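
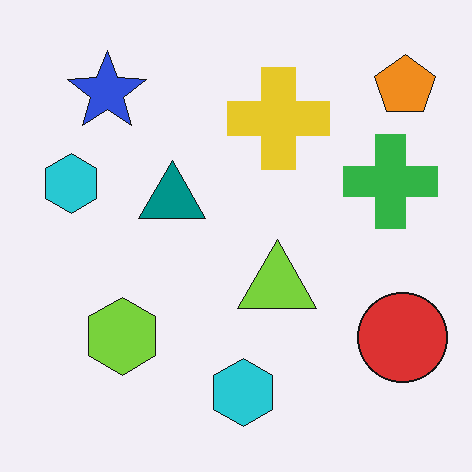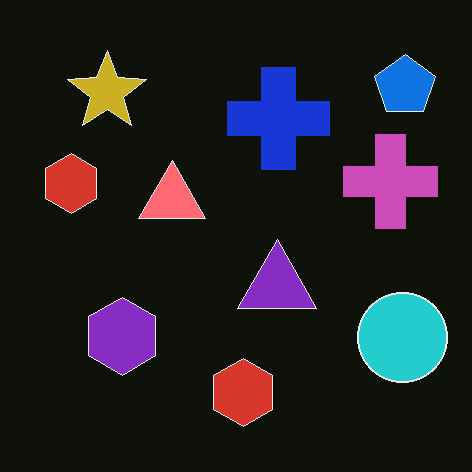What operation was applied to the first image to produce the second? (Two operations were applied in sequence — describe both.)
Given moderate JPEG compression, then color-inverted (negative).

Blocky 8×8 compression artifacts appear around shape edges and the flat background shows ringing — characteristic JPEG degradation. The light background has become dark and every shape's color is its complement — a photographic negative.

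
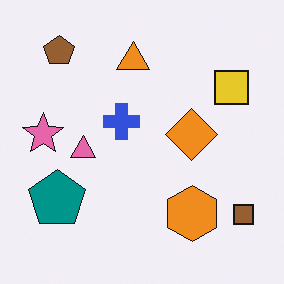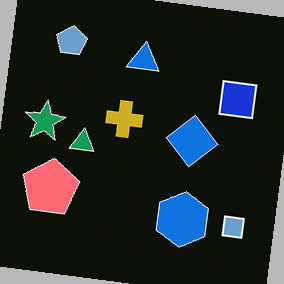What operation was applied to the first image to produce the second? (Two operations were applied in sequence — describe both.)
It was rotated clockwise by a slight angle, then color-inverted (negative).

Every shape is tilted by the same angle and the image corners show triangular fill wedges — a whole-image rotation by a non-right angle. The light background has become dark and every shape's color is its complement — a photographic negative.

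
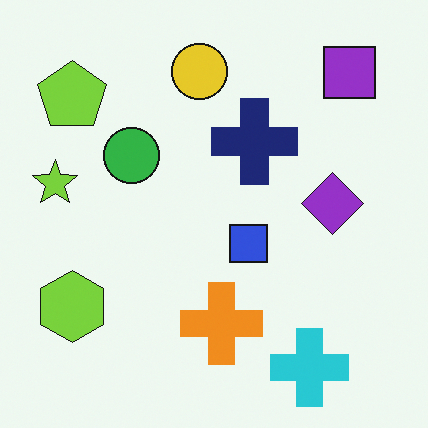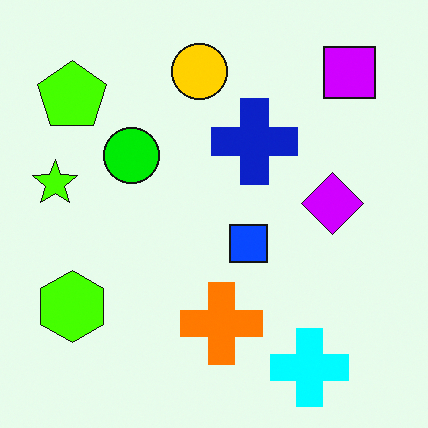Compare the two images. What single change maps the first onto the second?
The image was heavily oversaturated.

All colors are more vivid — a global saturation change.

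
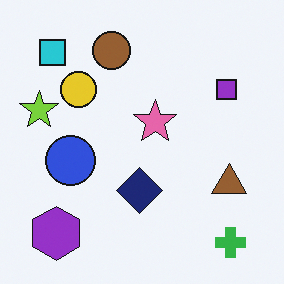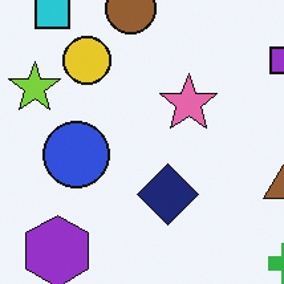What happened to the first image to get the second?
The image was cropped slightly and scaled back up.

The visible shapes are larger and the field of view is narrower; shapes near the original edges may be partly or wholly outside the frame — a crop-and-rescale.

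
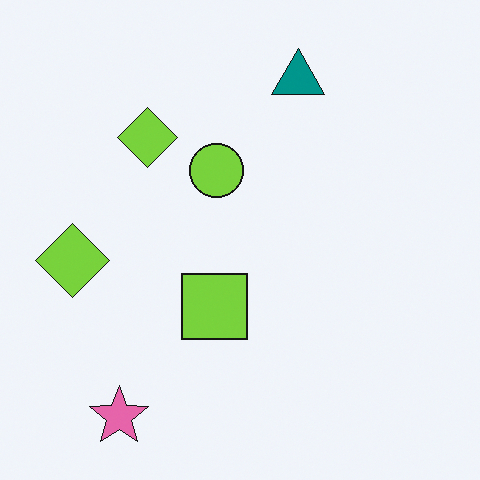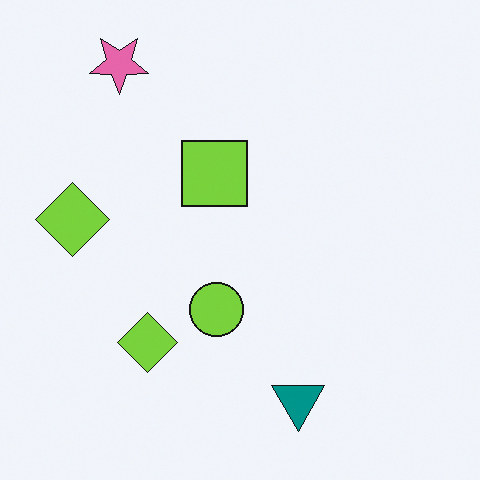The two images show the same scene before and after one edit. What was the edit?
The second image is the first flipped vertically (top ↔ bottom).

The pink star is in the bottom-left of the first image and the top-left of the second — shapes on opposite sides of the horizontal midline have swapped in a mirror flip.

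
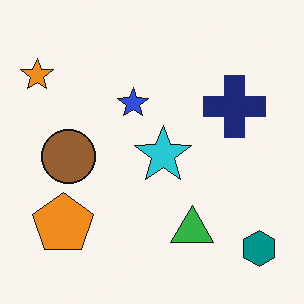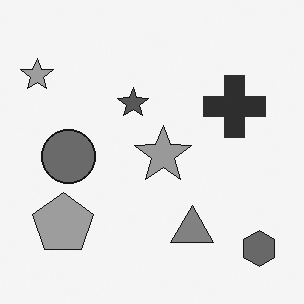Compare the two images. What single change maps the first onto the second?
This is the original image converted to grayscale.

All color is removed — every shape is now a shade of grey.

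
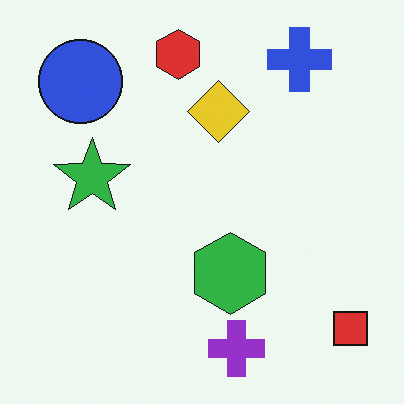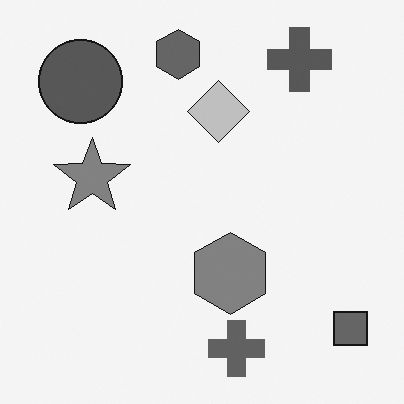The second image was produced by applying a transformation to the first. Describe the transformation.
The second image is the first converted to grayscale.

All color is removed — every shape is now a shade of grey.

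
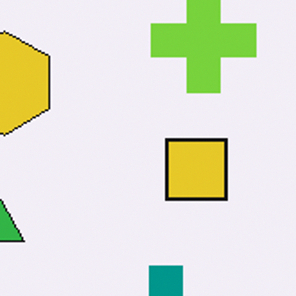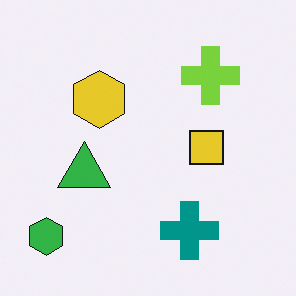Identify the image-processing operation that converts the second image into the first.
This is the original image cropped to a noticeably smaller region and rescaled.

The visible shapes are larger and the field of view is narrower; shapes near the original edges may be partly or wholly outside the frame — a crop-and-rescale.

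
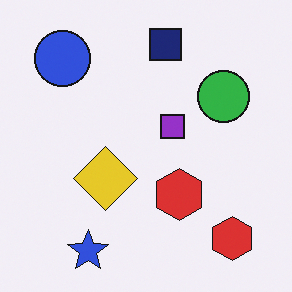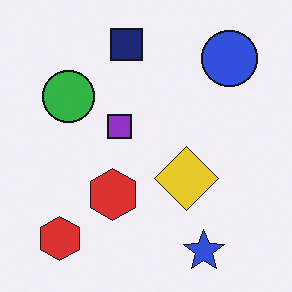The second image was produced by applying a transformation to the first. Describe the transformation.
It was flipped horizontally (left ↔ right).

The blue circle is in the top-left of the first image and the top-right of the second — shapes on opposite sides of the vertical midline have swapped in a mirror flip.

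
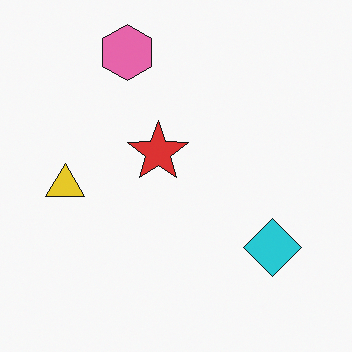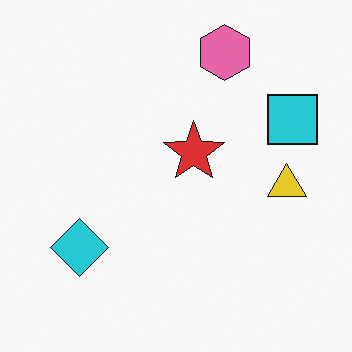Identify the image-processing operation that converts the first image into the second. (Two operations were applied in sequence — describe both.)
This is the original image flipped horizontally (left ↔ right), then overlaid with an additional cyan square.

The yellow triangle is in the left of the first image and the right of the second — shapes on opposite sides of the vertical midline have swapped in a mirror flip. A cyan square appears in the second image that is absent from the first.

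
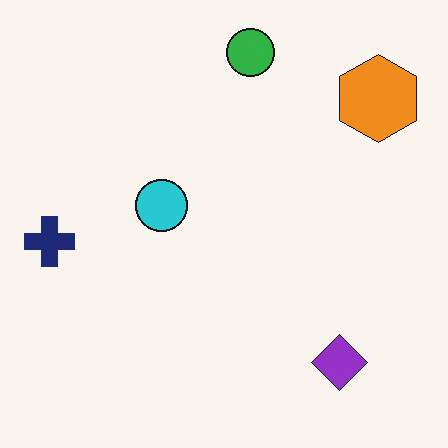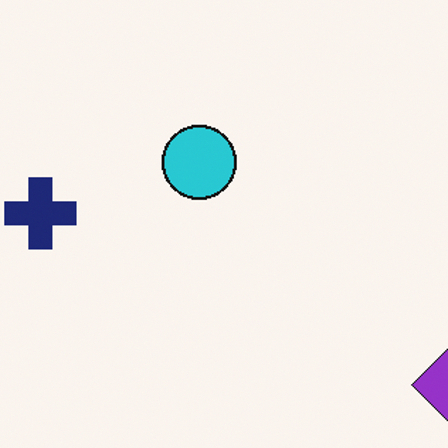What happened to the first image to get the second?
The transformation is: cropped slightly and scaled back up.

The visible shapes are larger and the field of view is narrower; shapes near the original edges may be partly or wholly outside the frame — a crop-and-rescale.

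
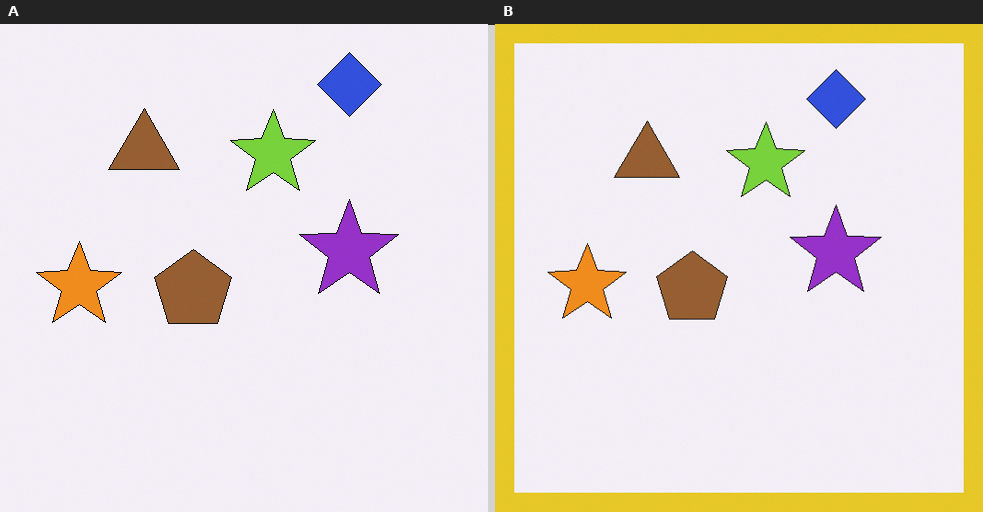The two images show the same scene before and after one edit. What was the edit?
The transformation is: framed with a yellow border.

A solid yellow frame runs around the edge of the right (B) image, with the content slightly shrunk inside it.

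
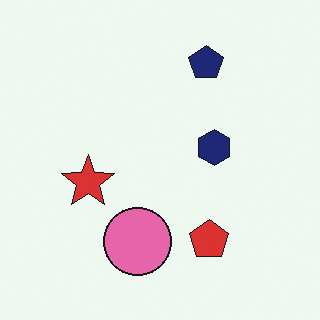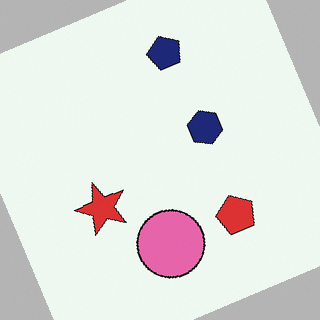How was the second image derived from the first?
It was rotated counter-clockwise by a clearly visible amount.

Every shape is tilted by the same angle and the image corners show triangular fill wedges — a whole-image rotation by a non-right angle.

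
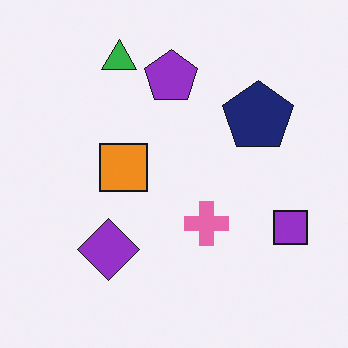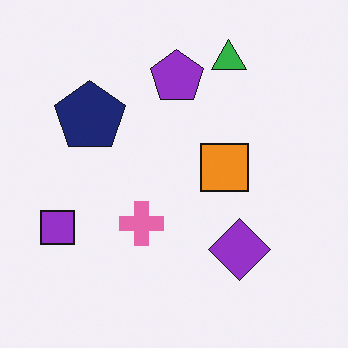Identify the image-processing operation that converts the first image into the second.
This is the original image flipped horizontally (left ↔ right).

The purple square is in the right of the first image and the left of the second — shapes on opposite sides of the vertical midline have swapped in a mirror flip.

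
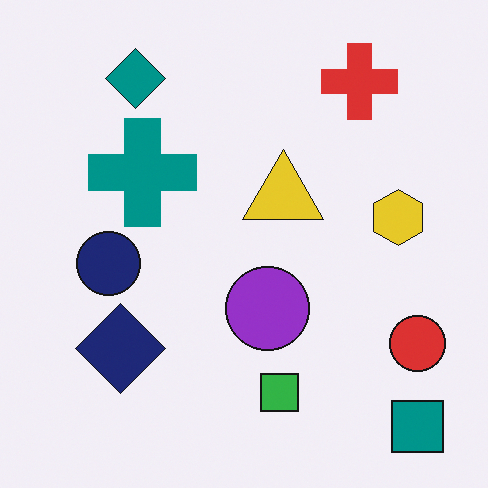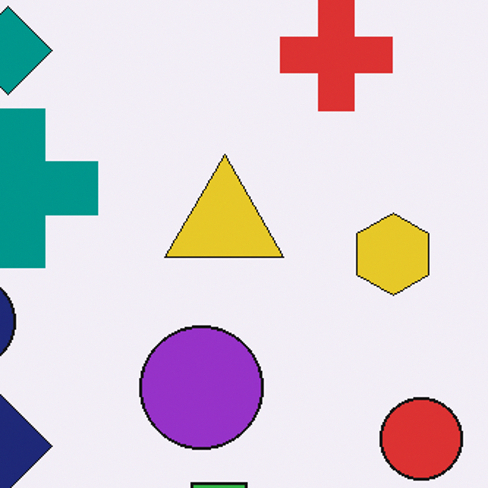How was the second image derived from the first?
This is the original image cropped slightly and scaled back up.

The visible shapes are larger and the field of view is narrower; shapes near the original edges may be partly or wholly outside the frame — a crop-and-rescale.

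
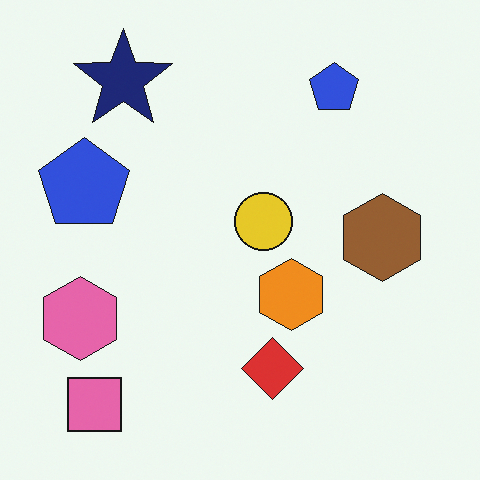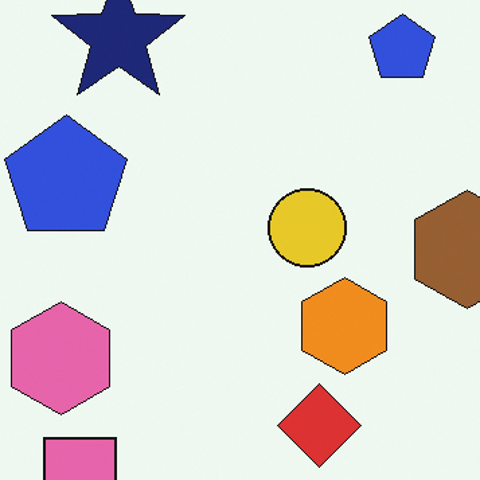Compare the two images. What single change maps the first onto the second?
It was cropped slightly and scaled back up.

The visible shapes are larger and the field of view is narrower; shapes near the original edges may be partly or wholly outside the frame — a crop-and-rescale.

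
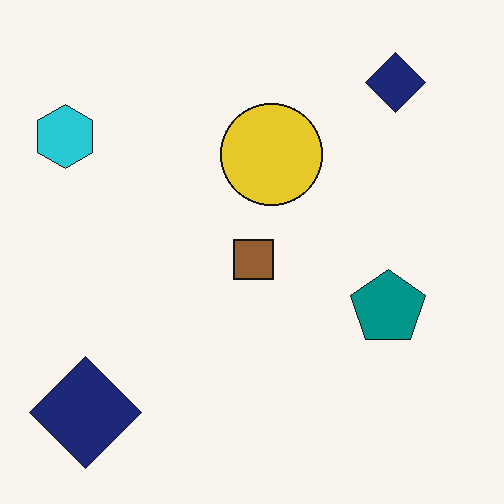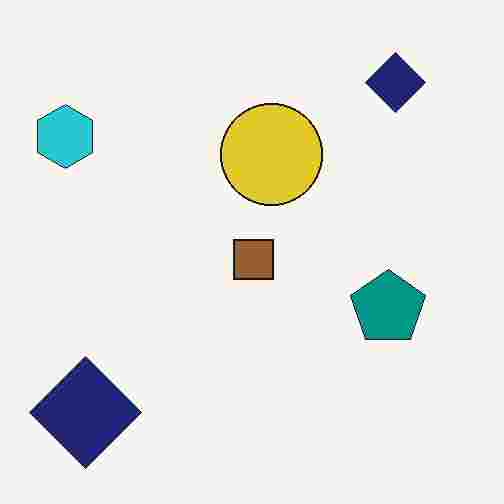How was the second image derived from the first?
The transformation is: degraded with heavy JPEG compression.

Blocky 8×8 compression artifacts appear around shape edges and the flat background shows ringing — characteristic JPEG degradation.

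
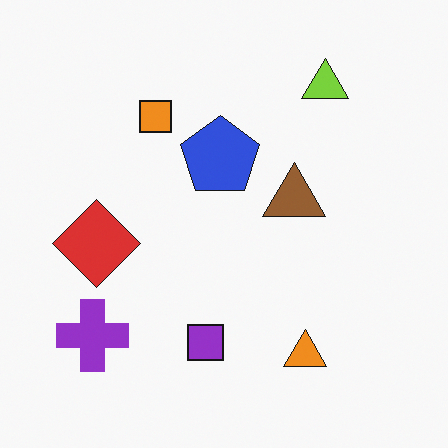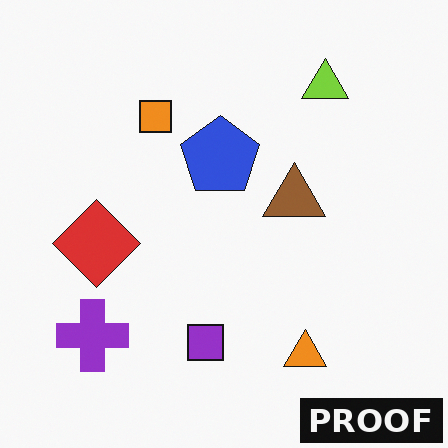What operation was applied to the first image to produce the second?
This is the original image watermarked with the text "PROOF" in the lower-right corner.

A dark label reading "PROOF" appears in the lower-right corner.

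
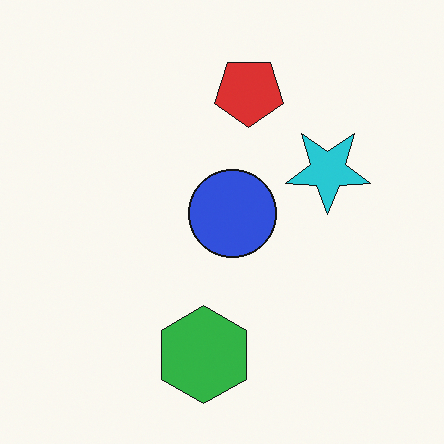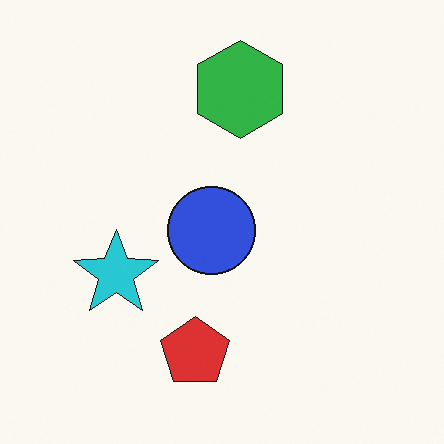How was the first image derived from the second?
The transformation is: rotated 180°.

The green hexagon sits in the top of the second image and the bottom of the first — consistent with a whole-image 180° rotation.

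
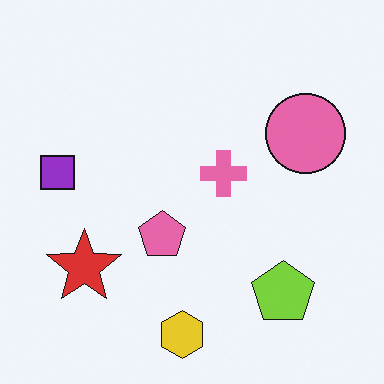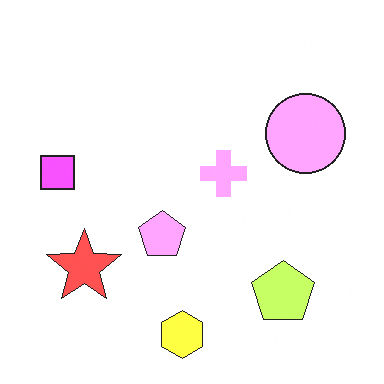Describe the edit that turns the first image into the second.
This is the original image substantially brightened.

Every pixel — background and shapes alike — is uniformly brightened.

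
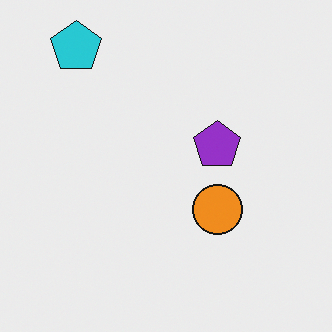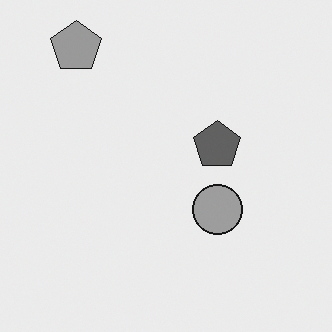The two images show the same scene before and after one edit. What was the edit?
The transformation is: converted to grayscale.

All color is removed — every shape is now a shade of grey.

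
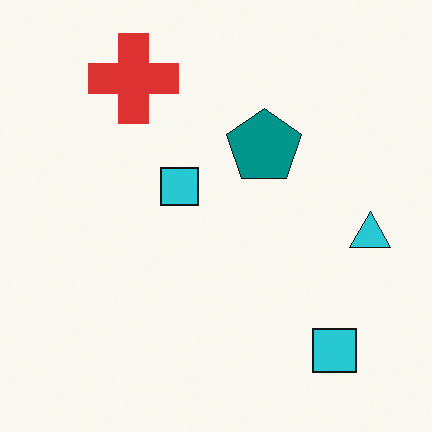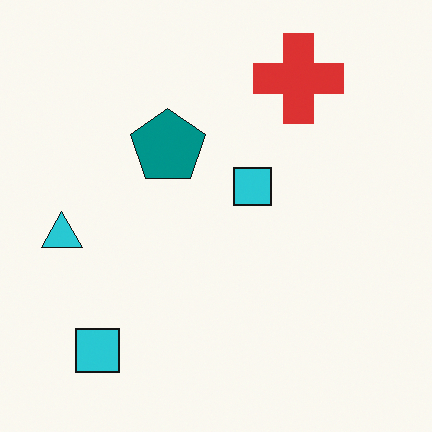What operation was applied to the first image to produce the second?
The image was flipped horizontally (left ↔ right).

The cyan triangle is in the right of the first image and the left of the second — shapes on opposite sides of the vertical midline have swapped in a mirror flip.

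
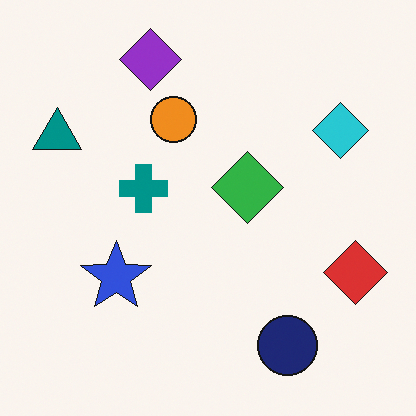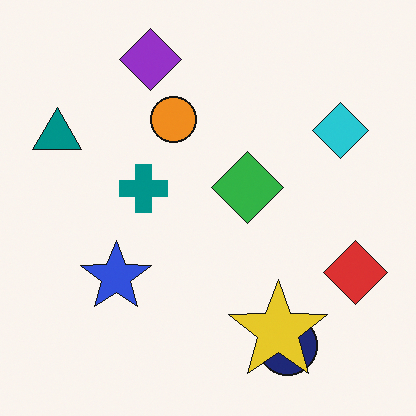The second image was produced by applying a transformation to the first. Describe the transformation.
This is the original image overlaid with an additional yellow star.

A yellow star appears in the second image that is absent from the first.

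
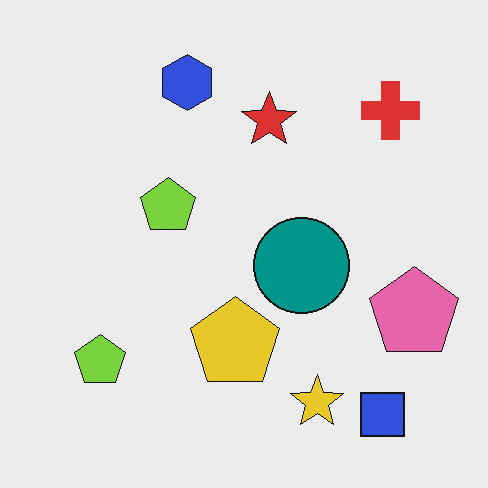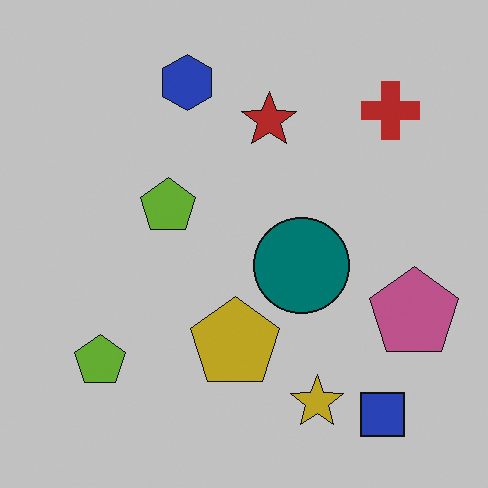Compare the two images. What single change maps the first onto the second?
The second image is the first darkened a little.

Every pixel — background and shapes alike — is uniformly darkened.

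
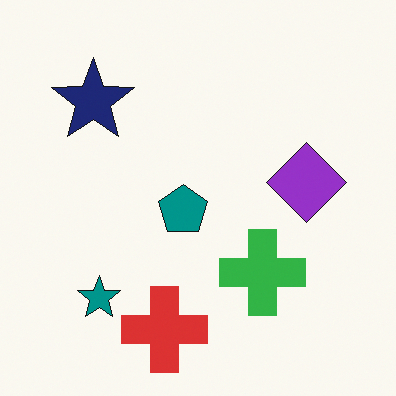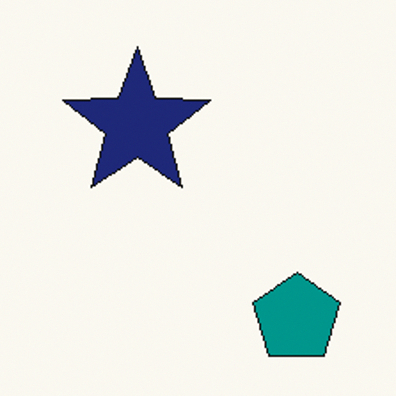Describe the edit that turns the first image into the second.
The image was cropped tightly and scaled back up.

The visible shapes are larger and the field of view is narrower; shapes near the original edges may be partly or wholly outside the frame — a crop-and-rescale.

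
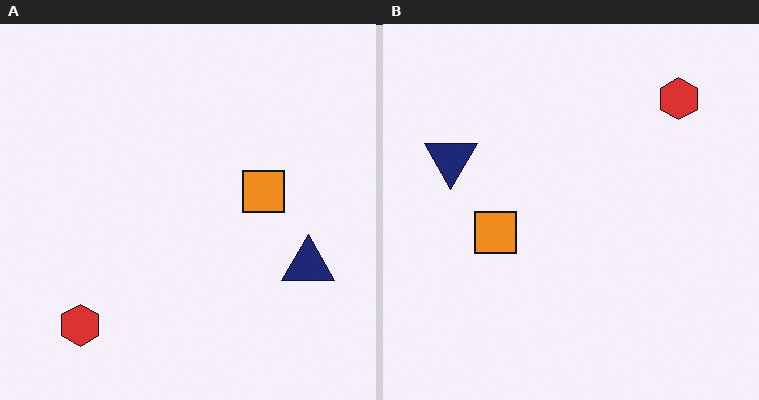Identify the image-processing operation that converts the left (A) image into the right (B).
Rotated 180°.

The red hexagon sits in the bottom-left of the left (A) image and the top-right of the right (B) — consistent with a whole-image 180° rotation.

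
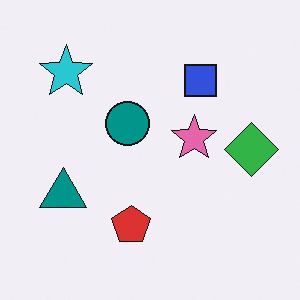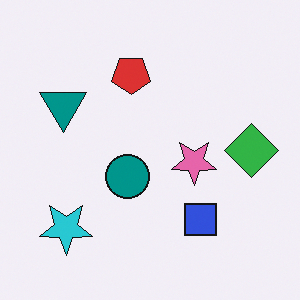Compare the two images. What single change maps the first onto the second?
It was flipped vertically (top ↔ bottom).

The cyan star is in the top-left of the first image and the bottom-left of the second — shapes on opposite sides of the horizontal midline have swapped in a mirror flip.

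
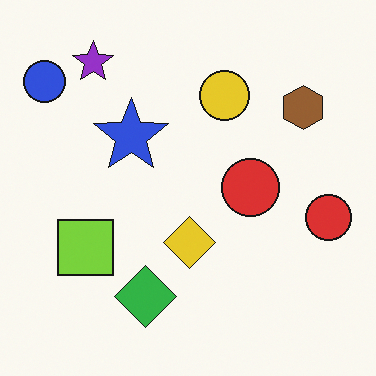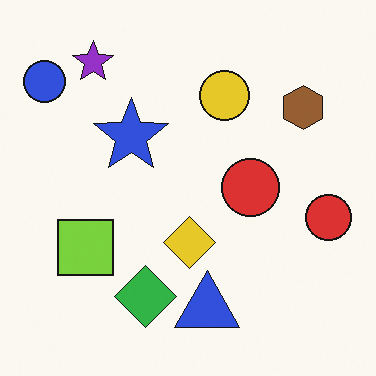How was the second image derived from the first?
The image was overlaid with an additional blue triangle.

A blue triangle appears in the second image that is absent from the first.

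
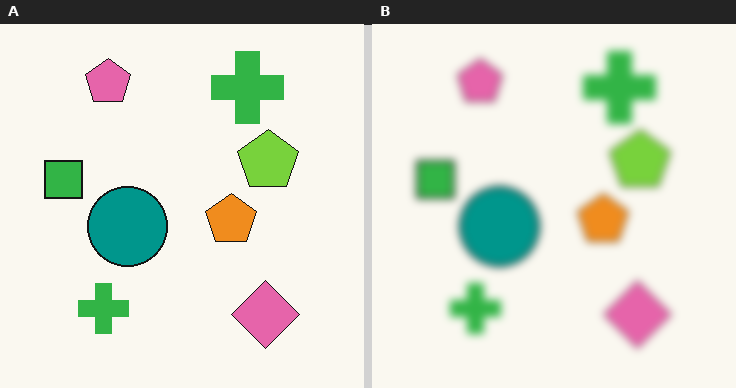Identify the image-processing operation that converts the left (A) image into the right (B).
Noticeably gaussian-blurred.

Shape edges and outlines are uniformly softened across the whole image.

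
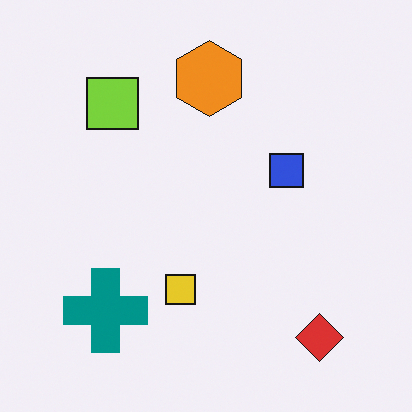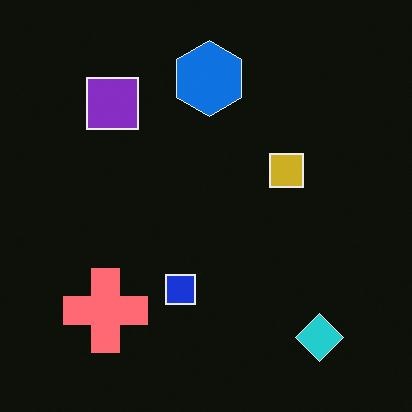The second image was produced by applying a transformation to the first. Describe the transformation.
The transformation is: color-inverted (negative).

The light background has become dark and every shape's color is its complement — a photographic negative.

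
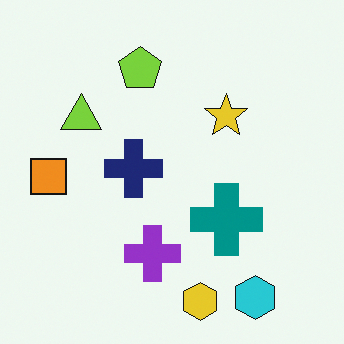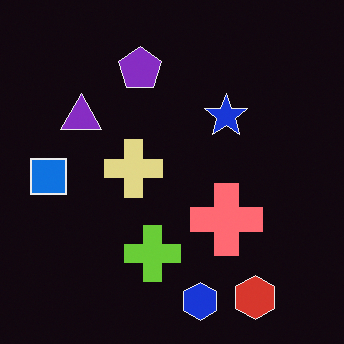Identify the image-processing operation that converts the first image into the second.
The transformation is: color-inverted (negative).

The light background has become dark and every shape's color is its complement — a photographic negative.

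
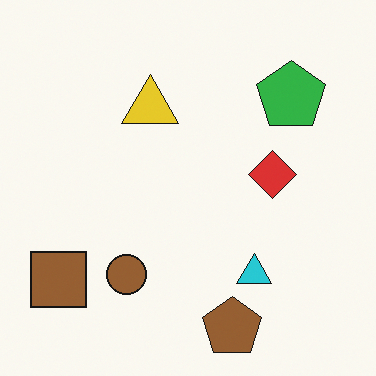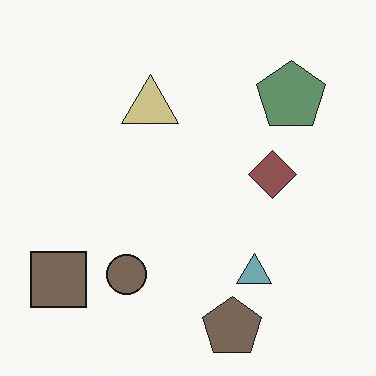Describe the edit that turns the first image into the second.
It was made much more muted (saturation change).

All colors are more muted and greyish — a global saturation change.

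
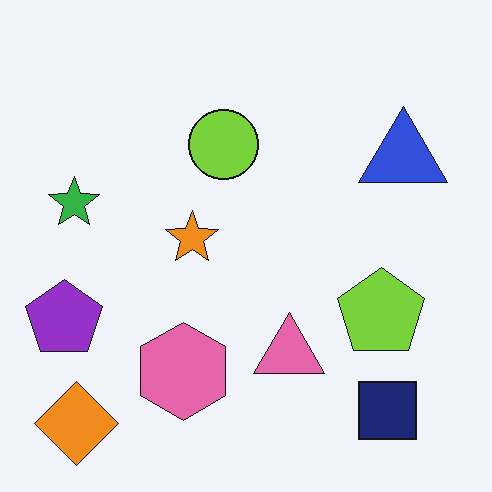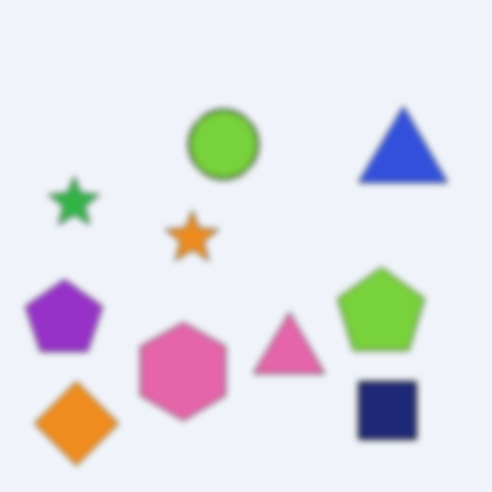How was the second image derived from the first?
The transformation is: moderately blurred.

Shape edges and outlines are uniformly softened across the whole image.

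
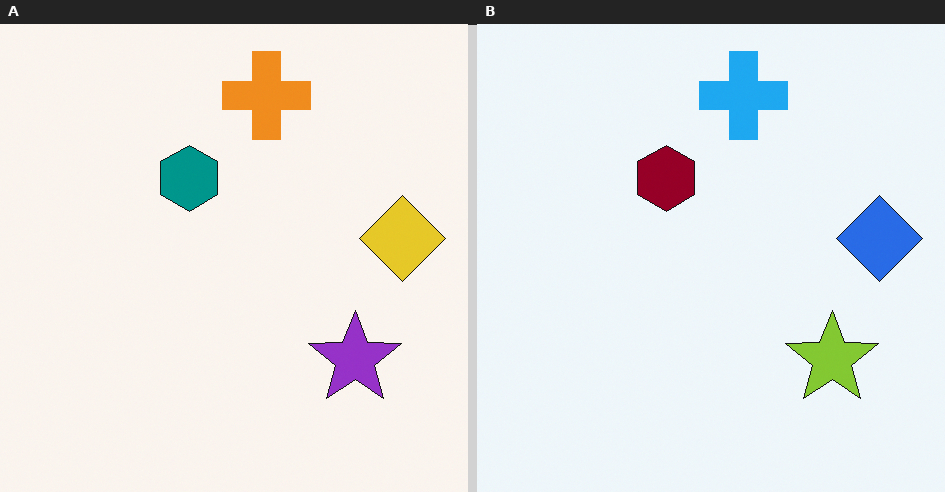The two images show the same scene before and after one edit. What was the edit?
The transformation is: hue-shifted by a large amount.

Every shape's color has rotated by the same amount around the hue wheel — a uniform hue shift.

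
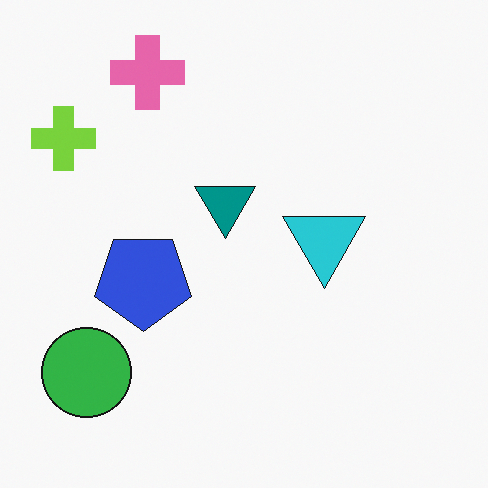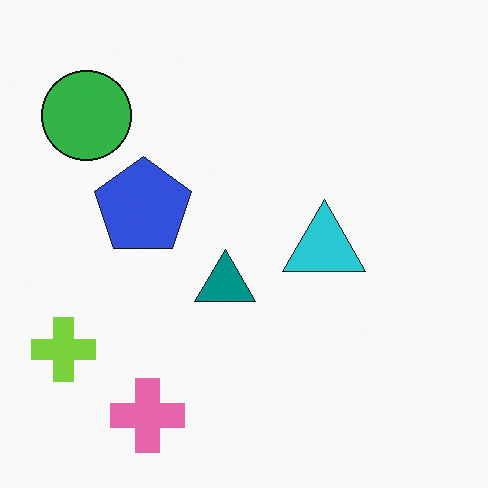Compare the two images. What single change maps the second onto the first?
The first image is the second flipped vertically (top ↔ bottom).

The pink cross is in the bottom-left of the second image and the top-left of the first — shapes on opposite sides of the horizontal midline have swapped in a mirror flip.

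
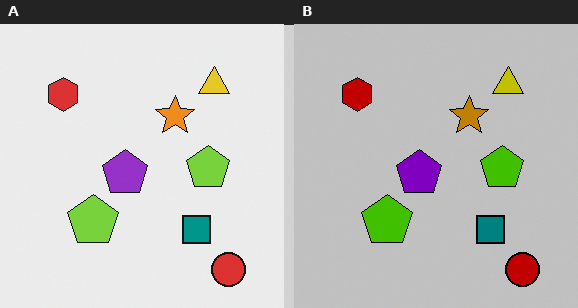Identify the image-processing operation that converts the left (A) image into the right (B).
The transformation is: aggressively posterized.

Each flat color has snapped to a coarser quantized level — most visibly, the near-white background has dropped to a flat grey.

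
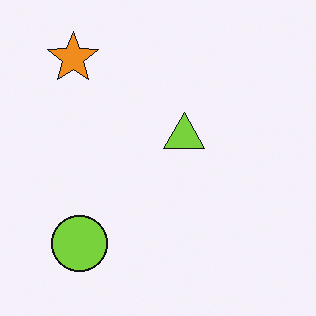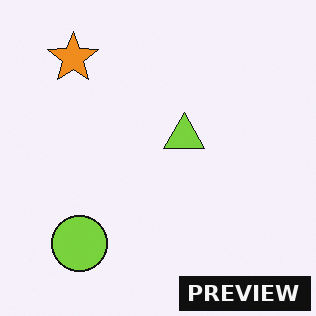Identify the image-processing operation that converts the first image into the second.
The transformation is: watermarked with the text "PREVIEW" in the lower-right corner.

A dark label reading "PREVIEW" appears in the lower-right corner.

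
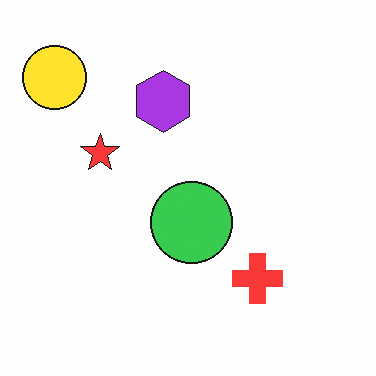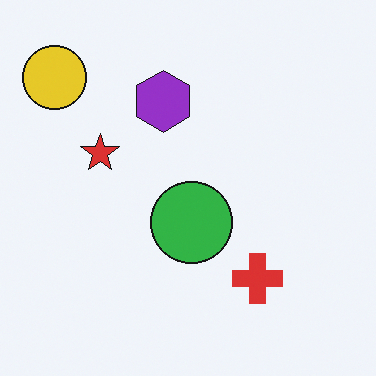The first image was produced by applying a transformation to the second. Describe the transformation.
It was slightly brightened.

Every pixel — background and shapes alike — is uniformly brightened.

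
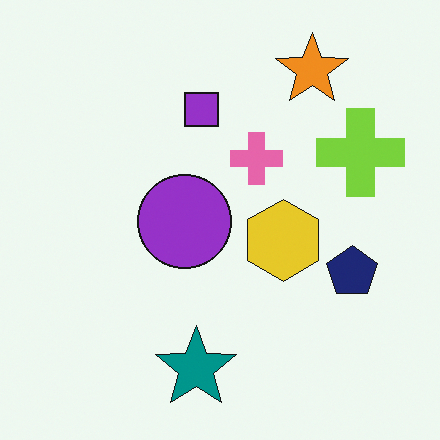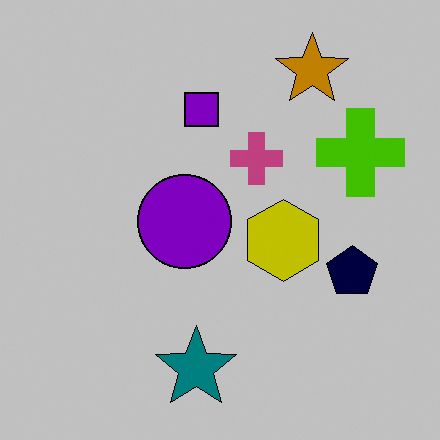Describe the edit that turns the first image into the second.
This is the original image aggressively posterized.

Each flat color has snapped to a coarser quantized level — most visibly, the near-white background has dropped to a flat grey.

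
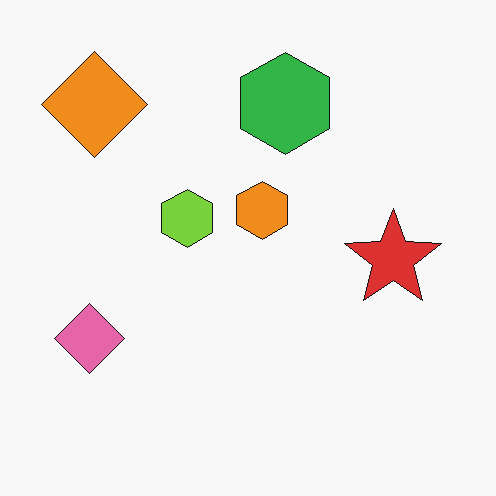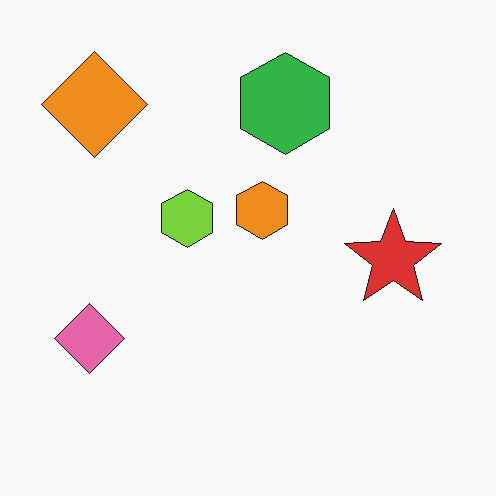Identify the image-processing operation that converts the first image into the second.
The second image is the first JPEG-compressed with visible artifacts.

Blocky 8×8 compression artifacts appear around shape edges and the flat background shows ringing — characteristic JPEG degradation.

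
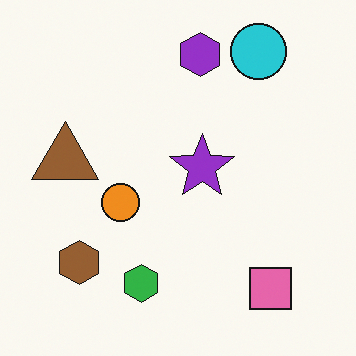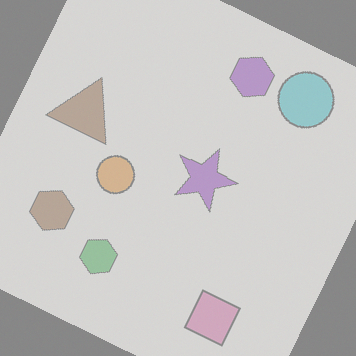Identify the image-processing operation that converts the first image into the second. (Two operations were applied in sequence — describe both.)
The second image is the first rotated clockwise by a moderate amount, then washed out (contrast reduced).

Every shape is tilted by the same angle and the image corners show triangular fill wedges — a whole-image rotation by a non-right angle. Tones are pushed toward mid-grey across the whole image — a global contrast change.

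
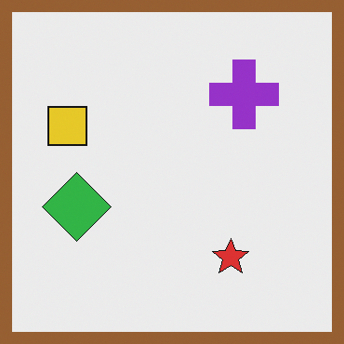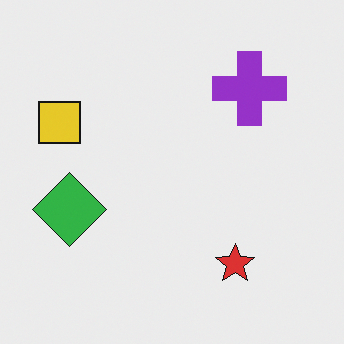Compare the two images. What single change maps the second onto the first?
The first image is the second framed with a brown border.

A solid brown frame runs around the edge of the first image, with the content slightly shrunk inside it.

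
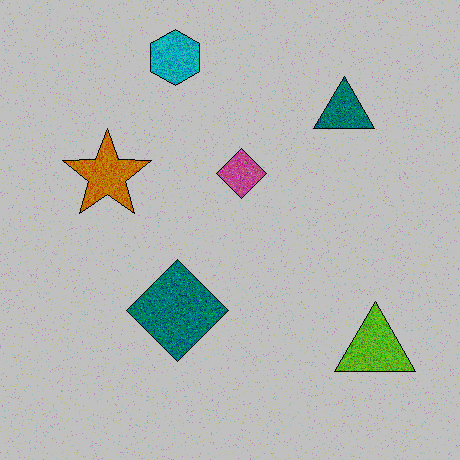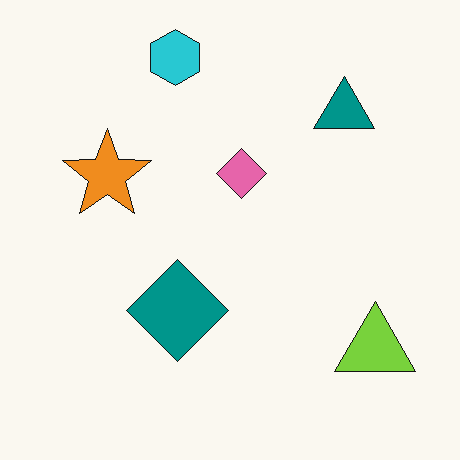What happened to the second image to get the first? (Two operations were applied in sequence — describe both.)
Degraded with visible gaussian noise, then aggressively posterized.

Random speckle covers the whole image, including the flat background. Each flat color has snapped to a coarser quantized level — most visibly, the near-white background has dropped to a flat grey.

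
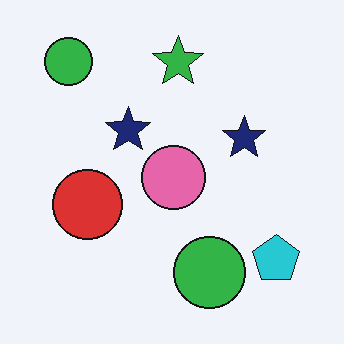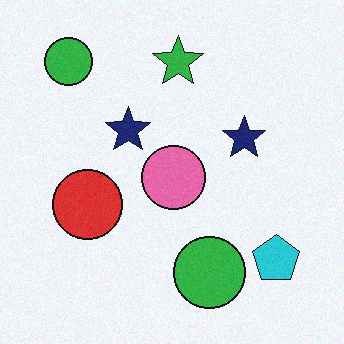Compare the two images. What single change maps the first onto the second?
It was degraded with light additive noise.

Random speckle covers the whole image, including the flat background.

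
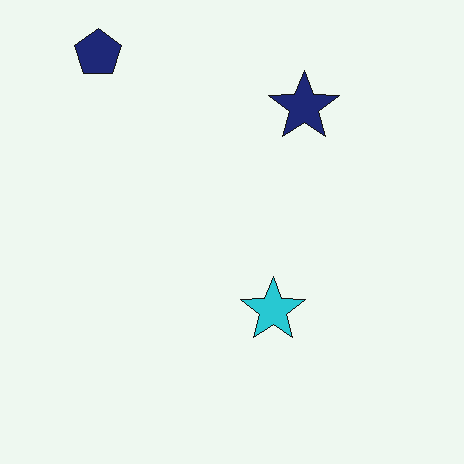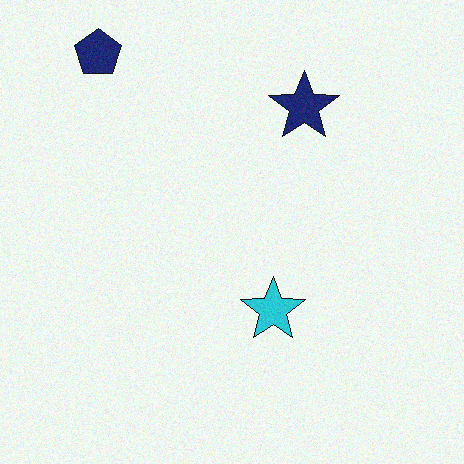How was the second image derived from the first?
The transformation is: degraded with light additive noise.

Random speckle covers the whole image, including the flat background.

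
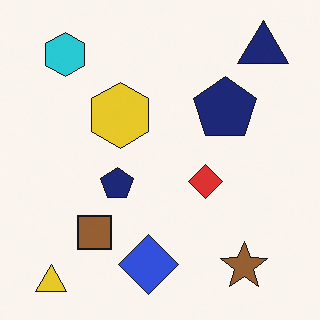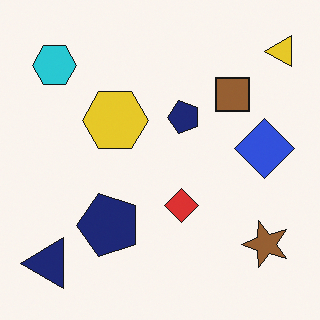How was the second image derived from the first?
This is the original image transposed (reflected across the top-left ↔ bottom-right diagonal).

Shapes have swapped their row and column positions — what was in the top-right is now in the bottom-left — a diagonal reflection.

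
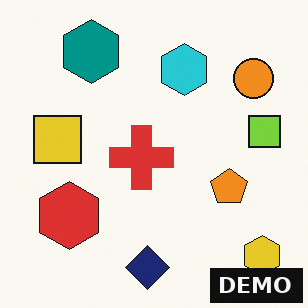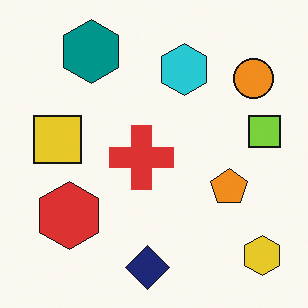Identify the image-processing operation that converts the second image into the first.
The image was watermarked with the text "DEMO" in the lower-right corner.

A dark label reading "DEMO" appears in the lower-right corner.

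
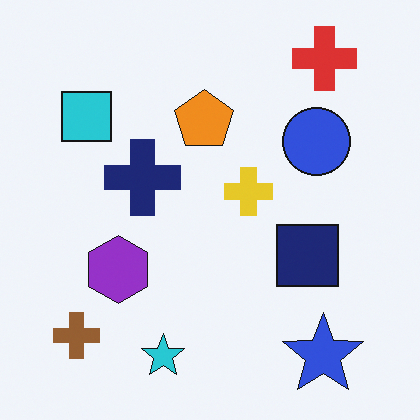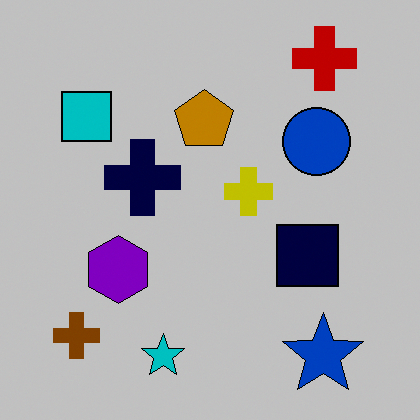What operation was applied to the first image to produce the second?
The transformation is: heavily posterized to just a handful of flat colors.

Each flat color has snapped to a coarser quantized level — most visibly, the near-white background has dropped to a flat grey.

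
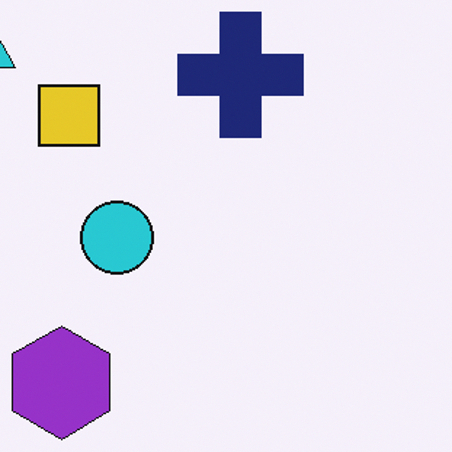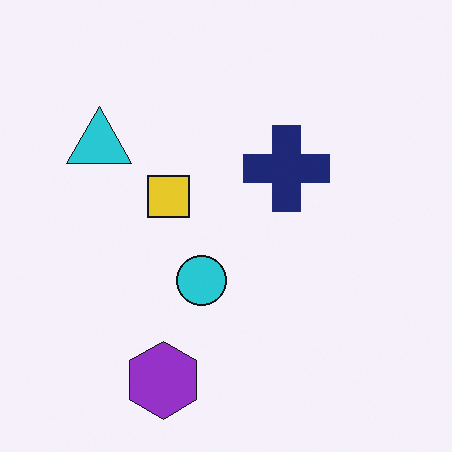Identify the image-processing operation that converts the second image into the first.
The image was cropped slightly and scaled back up.

The visible shapes are larger and the field of view is narrower; shapes near the original edges may be partly or wholly outside the frame — a crop-and-rescale.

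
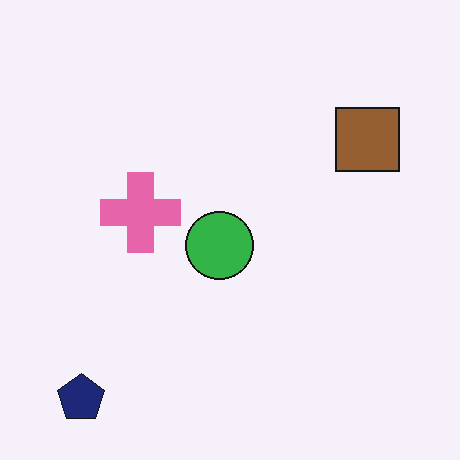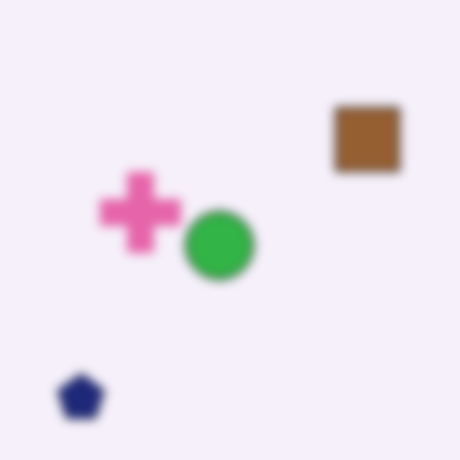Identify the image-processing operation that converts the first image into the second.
The transformation is: strongly gaussian-blurred.

Shape edges and outlines are uniformly softened across the whole image.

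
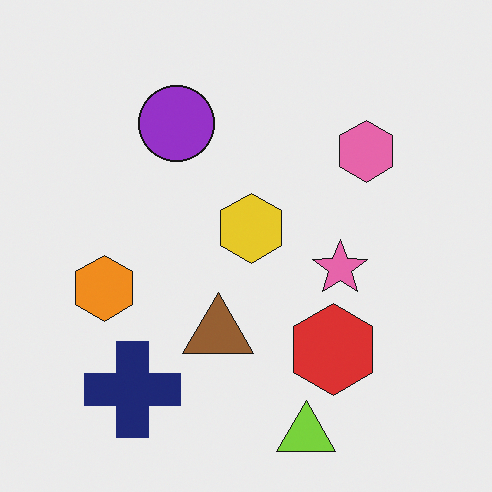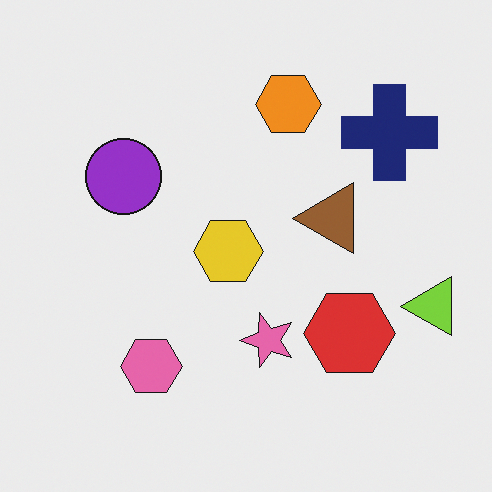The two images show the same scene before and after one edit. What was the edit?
This is the original image transposed (reflected across the top-left ↔ bottom-right diagonal).

Shapes have swapped their row and column positions — what was in the top-right is now in the bottom-left — a diagonal reflection.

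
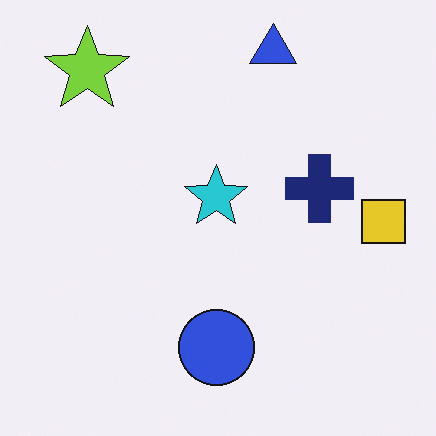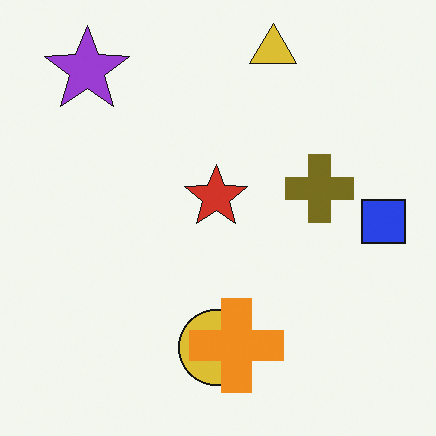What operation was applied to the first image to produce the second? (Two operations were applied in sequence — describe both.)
This is the original image hue-shifted by a large amount, then overlaid with an additional orange cross.

Every shape's color has rotated by the same amount around the hue wheel — a uniform hue shift. An orange cross appears in the second image that is absent from the first.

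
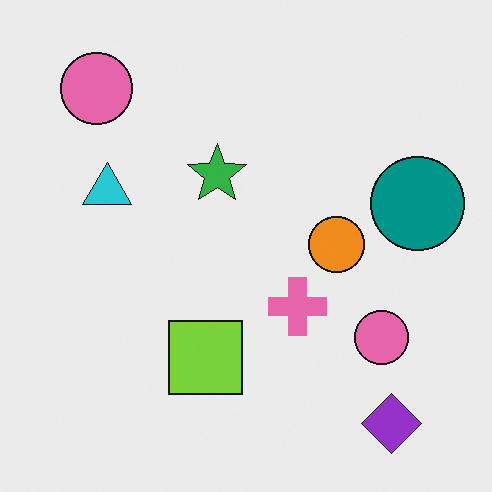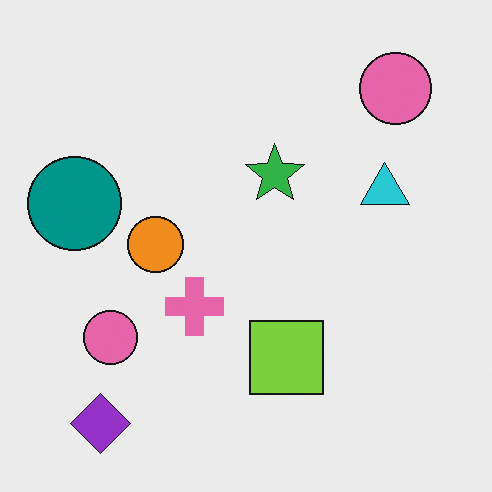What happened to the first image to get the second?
It was flipped horizontally (left ↔ right).

The teal circle is in the right of the first image and the left of the second — shapes on opposite sides of the vertical midline have swapped in a mirror flip.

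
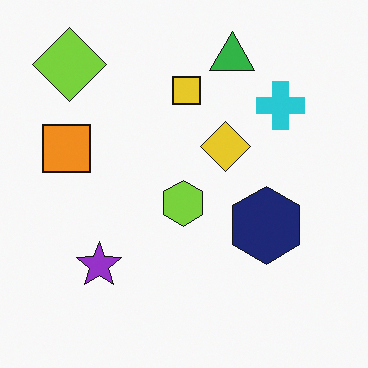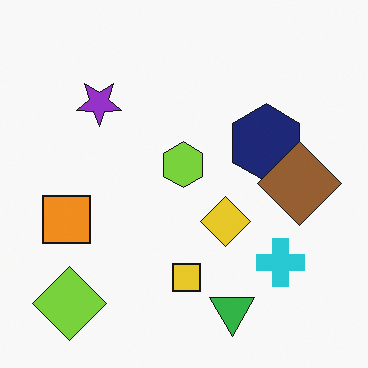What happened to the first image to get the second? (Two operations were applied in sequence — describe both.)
The transformation is: flipped vertically (top ↔ bottom), then overlaid with an additional brown diamond.

The green triangle is in the top of the first image and the bottom of the second — shapes on opposite sides of the horizontal midline have swapped in a mirror flip. A brown diamond appears in the second image that is absent from the first.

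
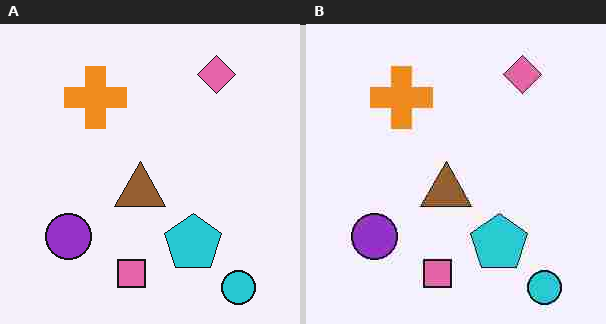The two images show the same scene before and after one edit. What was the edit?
It was heavily JPEG-compressed with obvious blocking artifacts.

Blocky 8×8 compression artifacts appear around shape edges and the flat background shows ringing — characteristic JPEG degradation.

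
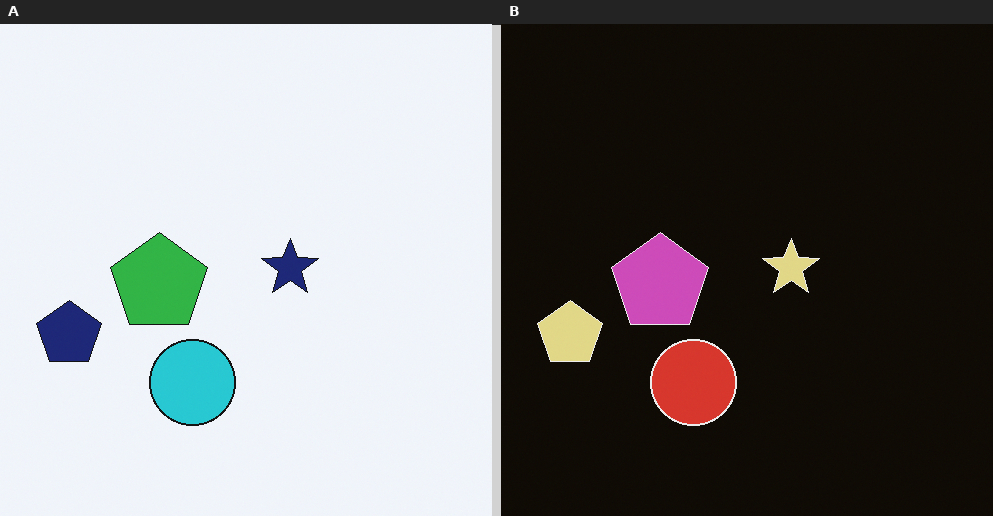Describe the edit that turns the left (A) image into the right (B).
It was color-inverted (negative).

The light background has become dark and every shape's color is its complement — a photographic negative.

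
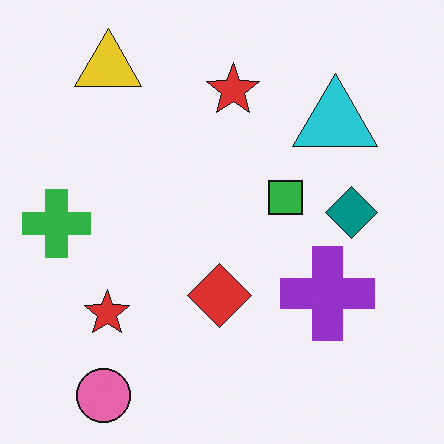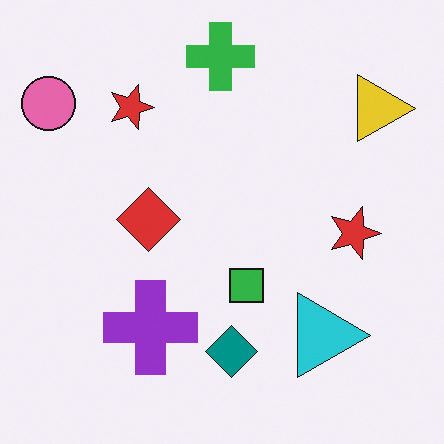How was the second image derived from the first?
It was rotated 90° clockwise.

The pink circle sits in the bottom-left of the first image and the top-left of the second — consistent with a whole-image 90° clockwise rotation.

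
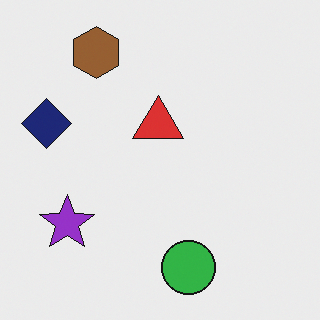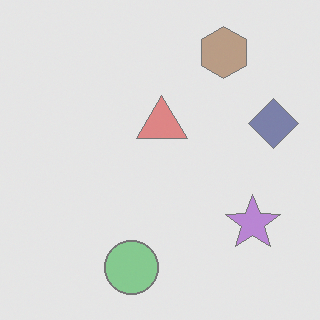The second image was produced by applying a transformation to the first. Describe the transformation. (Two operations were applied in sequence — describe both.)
The image was flipped horizontally (left ↔ right), then washed out (contrast reduced).

The navy diamond is in the left of the first image and the right of the second — shapes on opposite sides of the vertical midline have swapped in a mirror flip. Tones are pushed toward mid-grey across the whole image — a global contrast change.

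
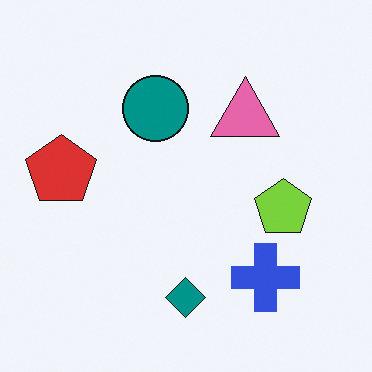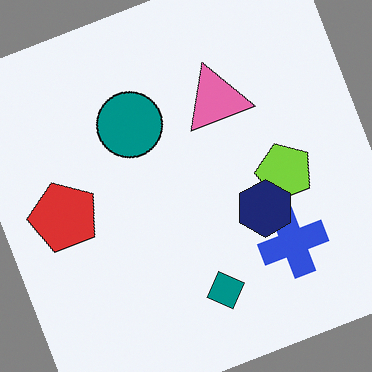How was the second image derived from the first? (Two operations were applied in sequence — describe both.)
Rotated counter-clockwise by a clearly visible amount, then overlaid with an additional navy hexagon.

Every shape is tilted by the same angle and the image corners show triangular fill wedges — a whole-image rotation by a non-right angle. A navy hexagon appears in the second image that is absent from the first.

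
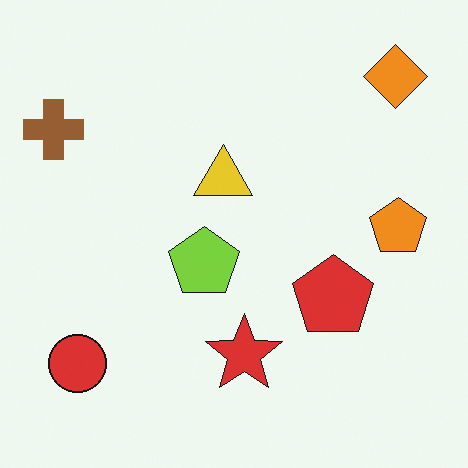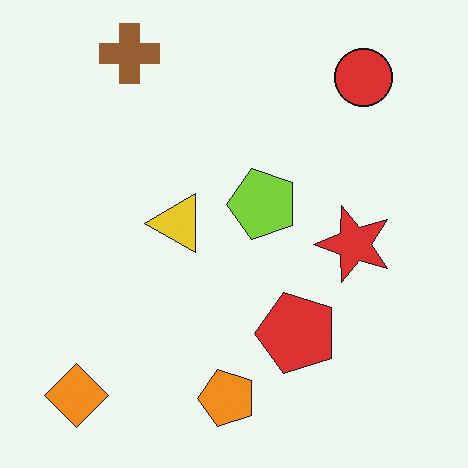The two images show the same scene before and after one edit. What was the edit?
The image was transposed (reflected across the top-left ↔ bottom-right diagonal).

Shapes have swapped their row and column positions — what was in the top-right is now in the bottom-left — a diagonal reflection.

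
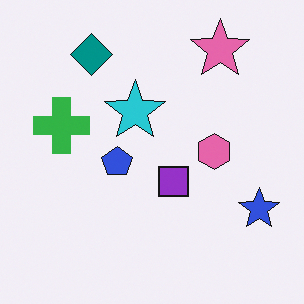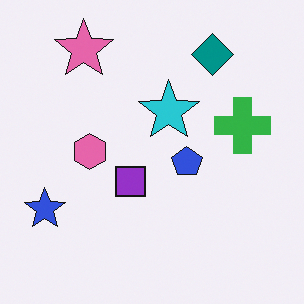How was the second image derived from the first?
The image was flipped horizontally (left ↔ right).

The blue star is in the bottom-right of the first image and the bottom-left of the second — shapes on opposite sides of the vertical midline have swapped in a mirror flip.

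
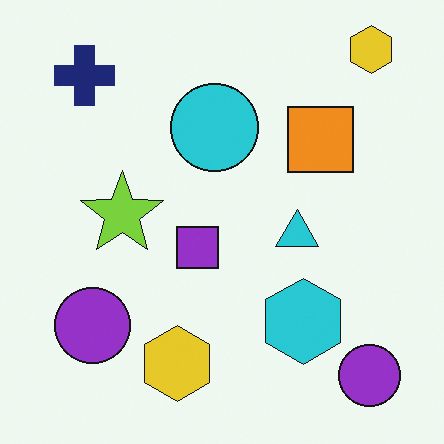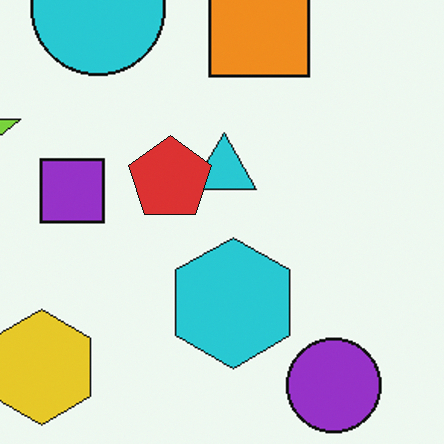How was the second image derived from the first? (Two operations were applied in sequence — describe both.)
Cropped slightly and scaled back up, then overlaid with an additional red pentagon.

The visible shapes are larger and the field of view is narrower; shapes near the original edges may be partly or wholly outside the frame — a crop-and-rescale. A red pentagon appears in the second image that is absent from the first.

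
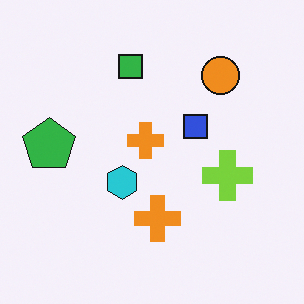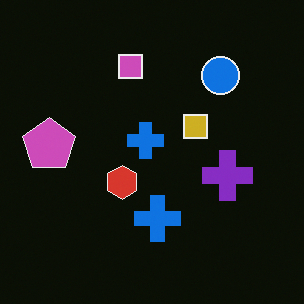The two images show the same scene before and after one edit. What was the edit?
This is the original image color-inverted (negative).

The light background has become dark and every shape's color is its complement — a photographic negative.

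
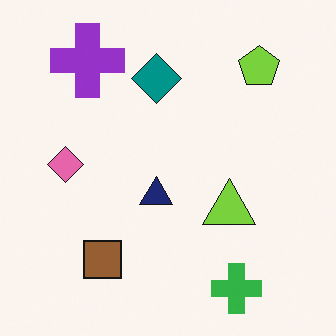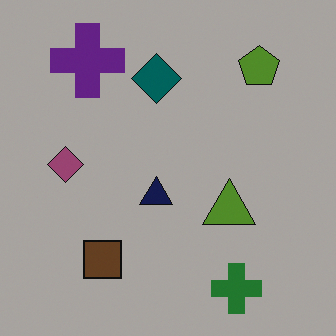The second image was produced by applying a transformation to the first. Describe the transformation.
The image was noticeably darkened.

Every pixel — background and shapes alike — is uniformly darkened.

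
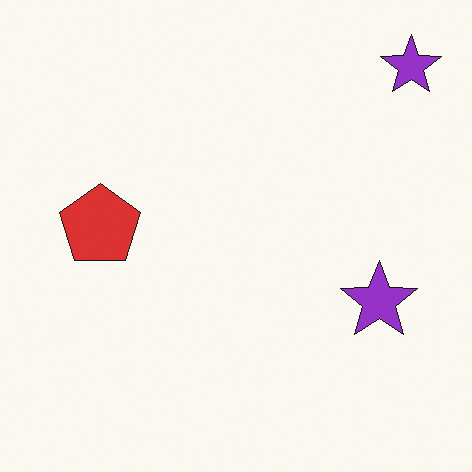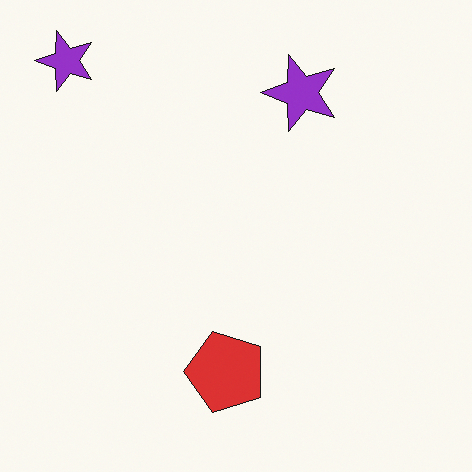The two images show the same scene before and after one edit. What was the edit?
The image was rotated 90° counter-clockwise.

The red pentagon sits in the left of the first image and the bottom of the second — consistent with a whole-image 90° counter-clockwise rotation.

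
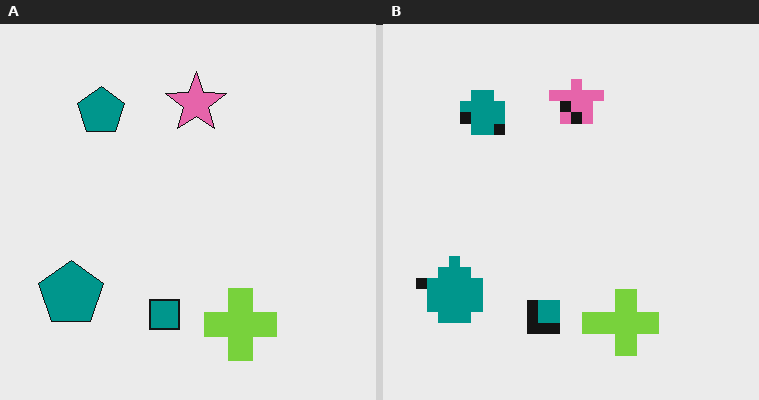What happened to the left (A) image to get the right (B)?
The image was heavily pixelated into large blocks.

Shapes are reduced to large square blocks; fine edges and outlines are lost — a downscale-then-upscale (mosaic) effect.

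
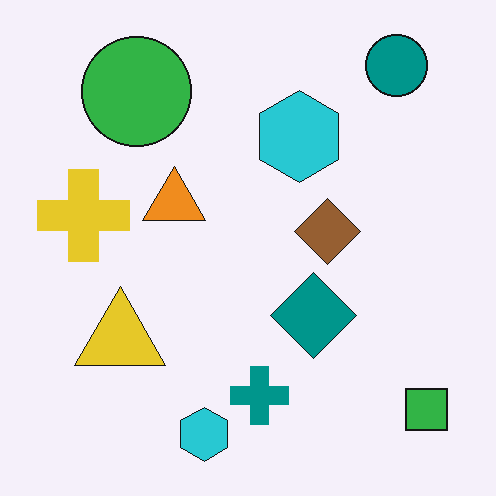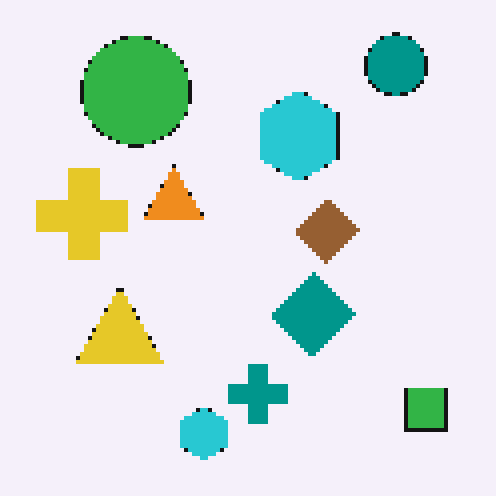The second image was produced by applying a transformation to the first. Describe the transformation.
The image was mildly pixelated.

Shapes are reduced to large square blocks; fine edges and outlines are lost — a downscale-then-upscale (mosaic) effect.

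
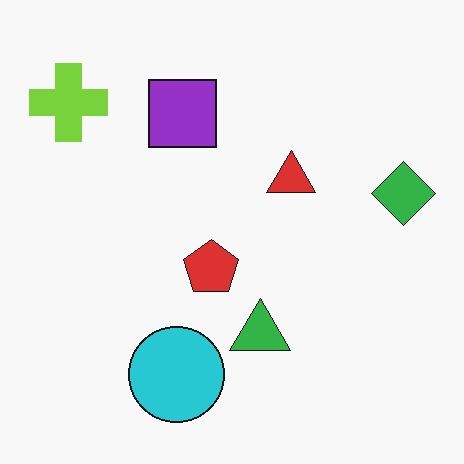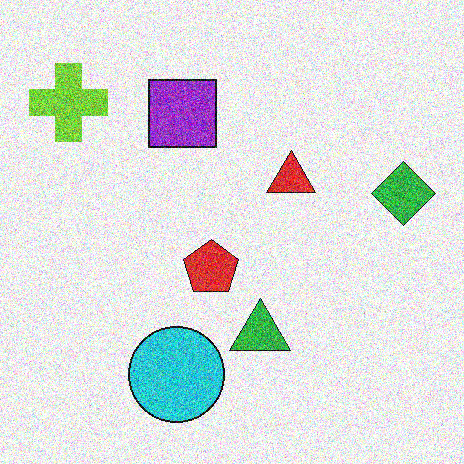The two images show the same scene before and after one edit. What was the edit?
It was degraded with a thick layer of grain.

Random speckle covers the whole image, including the flat background.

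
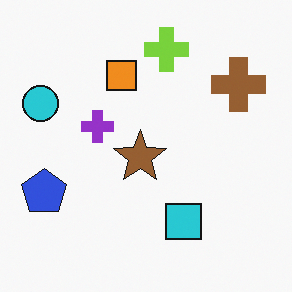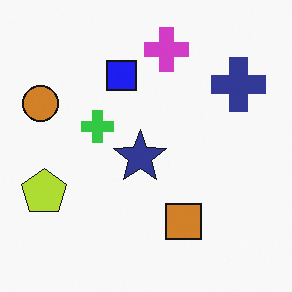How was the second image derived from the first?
This is the original image hue-shifted through roughly half the color wheel.

Every shape's color has rotated by the same amount around the hue wheel — a uniform hue shift.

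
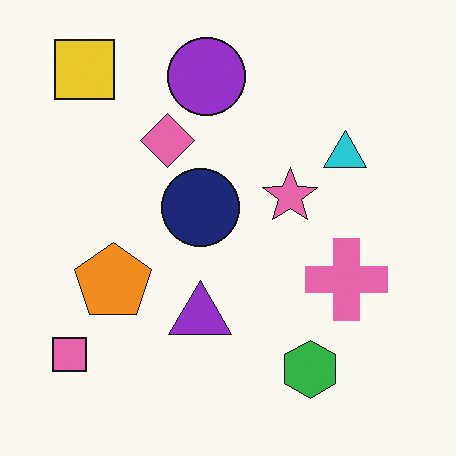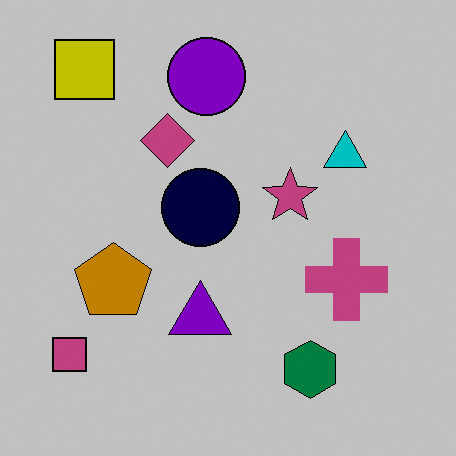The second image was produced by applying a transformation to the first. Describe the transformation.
It was heavily posterized to just a handful of flat colors.

Each flat color has snapped to a coarser quantized level — most visibly, the near-white background has dropped to a flat grey.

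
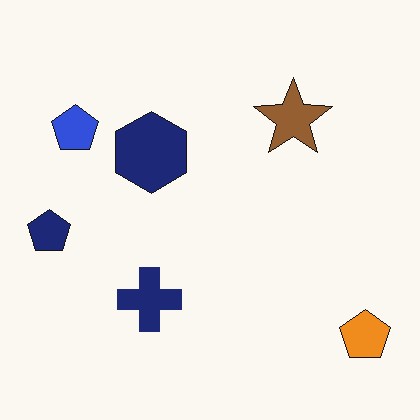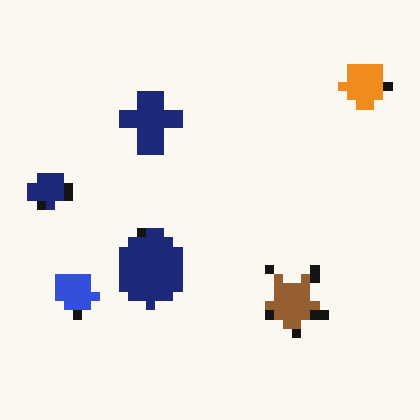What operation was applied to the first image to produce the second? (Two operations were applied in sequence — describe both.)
The transformation is: flipped vertically (top ↔ bottom), then heavily pixelated into large blocks.

The orange pentagon is in the bottom-right of the first image and the top-right of the second — shapes on opposite sides of the horizontal midline have swapped in a mirror flip. Shapes are reduced to large square blocks; fine edges and outlines are lost — a downscale-then-upscale (mosaic) effect.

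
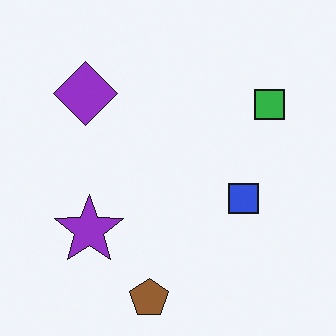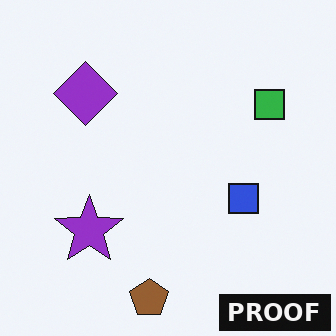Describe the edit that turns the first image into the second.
Watermarked with the text "PROOF" in the lower-right corner.

A dark label reading "PROOF" appears in the lower-right corner.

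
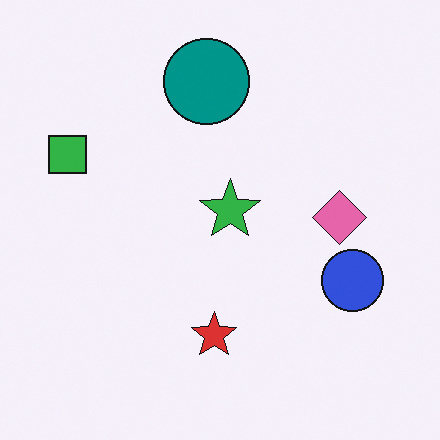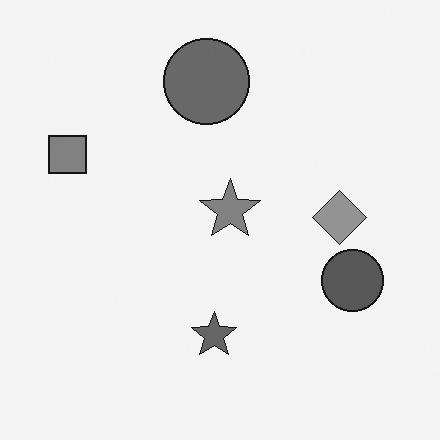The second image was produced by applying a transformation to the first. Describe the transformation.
The image was converted to grayscale.

All color is removed — every shape is now a shade of grey.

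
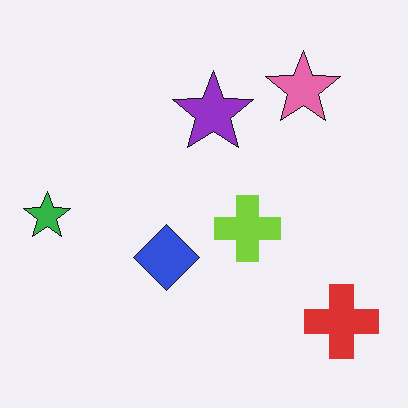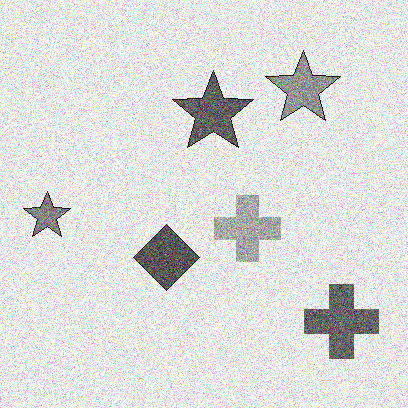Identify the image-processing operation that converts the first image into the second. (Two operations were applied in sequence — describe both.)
The second image is the first converted to grayscale, then degraded with a thick layer of grain.

All color is removed — every shape is now a shade of grey. Random speckle covers the whole image, including the flat background.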